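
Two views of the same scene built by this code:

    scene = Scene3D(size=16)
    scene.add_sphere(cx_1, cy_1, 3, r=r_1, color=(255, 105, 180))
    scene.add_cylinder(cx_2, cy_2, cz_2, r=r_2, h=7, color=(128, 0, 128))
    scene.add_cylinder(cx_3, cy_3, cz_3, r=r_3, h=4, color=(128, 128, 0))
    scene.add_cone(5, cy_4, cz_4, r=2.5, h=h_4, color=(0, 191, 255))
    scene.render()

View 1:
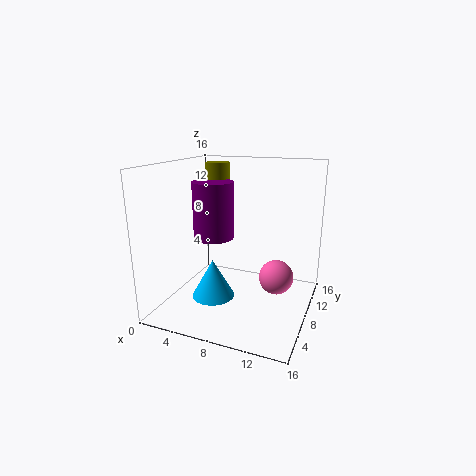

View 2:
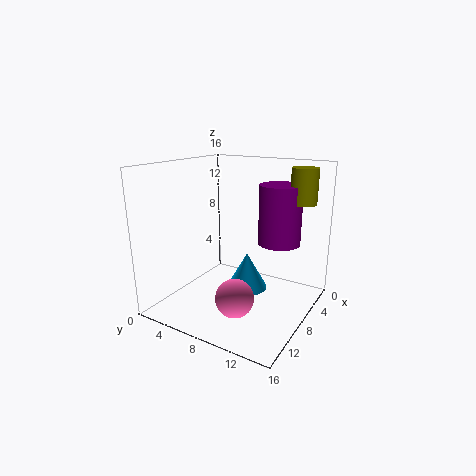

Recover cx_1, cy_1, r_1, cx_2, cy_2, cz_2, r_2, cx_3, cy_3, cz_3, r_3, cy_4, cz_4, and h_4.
cx_1 = 12, cy_1 = 10, r_1 = 2, cx_2 = 3.5, cy_2 = 11, cz_2 = 6.5, r_2 = 2.5, cx_3 = 3, cy_3 = 13.5, cz_3 = 11.5, r_3 = 1.5, cy_4 = 7.5, cz_4 = 0.5, h_4 = 4.5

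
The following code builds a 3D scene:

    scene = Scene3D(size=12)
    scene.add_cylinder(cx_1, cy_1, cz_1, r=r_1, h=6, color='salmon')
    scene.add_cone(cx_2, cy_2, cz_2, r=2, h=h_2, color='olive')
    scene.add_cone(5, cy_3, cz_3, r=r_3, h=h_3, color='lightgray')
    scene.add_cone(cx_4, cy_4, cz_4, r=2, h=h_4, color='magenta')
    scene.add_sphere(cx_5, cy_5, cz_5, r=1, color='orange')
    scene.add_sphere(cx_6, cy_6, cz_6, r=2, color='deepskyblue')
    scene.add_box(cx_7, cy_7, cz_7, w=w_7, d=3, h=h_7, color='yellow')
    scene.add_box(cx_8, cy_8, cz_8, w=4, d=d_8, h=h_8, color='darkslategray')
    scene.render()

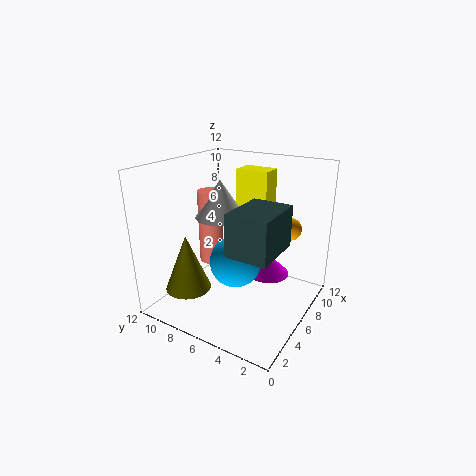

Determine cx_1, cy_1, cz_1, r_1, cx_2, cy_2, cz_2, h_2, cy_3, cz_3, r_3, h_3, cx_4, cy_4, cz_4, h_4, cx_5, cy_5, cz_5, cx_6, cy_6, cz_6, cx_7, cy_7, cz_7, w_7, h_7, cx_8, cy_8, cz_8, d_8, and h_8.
cx_1 = 5
cy_1 = 8
cz_1 = 4
r_1 = 1
cx_2 = 4
cy_2 = 10
cz_2 = 1
h_2 = 5
cy_3 = 7
cz_3 = 8
r_3 = 2
h_3 = 3
cx_4 = 10
cy_4 = 5
cz_4 = 1
h_4 = 2
cx_5 = 10
cy_5 = 3
cz_5 = 6
cx_6 = 4
cy_6 = 5
cz_6 = 5
cx_7 = 9
cy_7 = 5
cz_7 = 6
w_7 = 2
h_7 = 5
cx_8 = 1
cy_8 = 1
cz_8 = 7
d_8 = 3
h_8 = 3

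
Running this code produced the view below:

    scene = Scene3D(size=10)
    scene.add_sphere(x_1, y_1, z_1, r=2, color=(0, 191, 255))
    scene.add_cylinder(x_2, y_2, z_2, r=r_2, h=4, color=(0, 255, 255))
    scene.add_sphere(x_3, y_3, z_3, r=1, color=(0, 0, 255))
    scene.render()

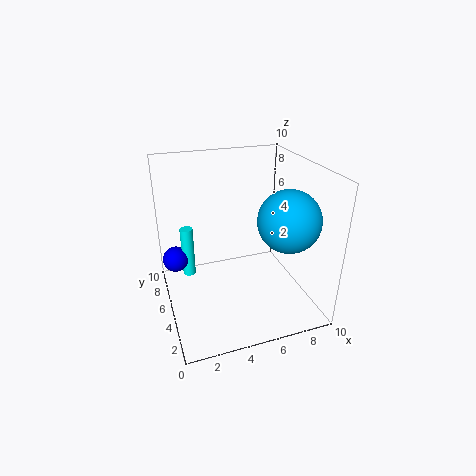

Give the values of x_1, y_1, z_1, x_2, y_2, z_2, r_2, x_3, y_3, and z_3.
x_1 = 7.5, y_1 = 2.5, z_1 = 7, x_2 = 2, y_2 = 8.5, z_2 = 0.5, r_2 = 0.5, x_3 = 1, y_3 = 8.5, z_3 = 2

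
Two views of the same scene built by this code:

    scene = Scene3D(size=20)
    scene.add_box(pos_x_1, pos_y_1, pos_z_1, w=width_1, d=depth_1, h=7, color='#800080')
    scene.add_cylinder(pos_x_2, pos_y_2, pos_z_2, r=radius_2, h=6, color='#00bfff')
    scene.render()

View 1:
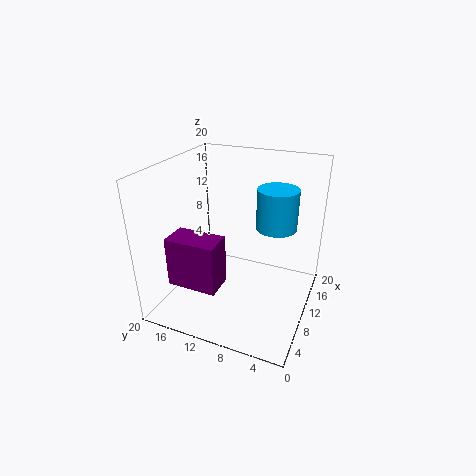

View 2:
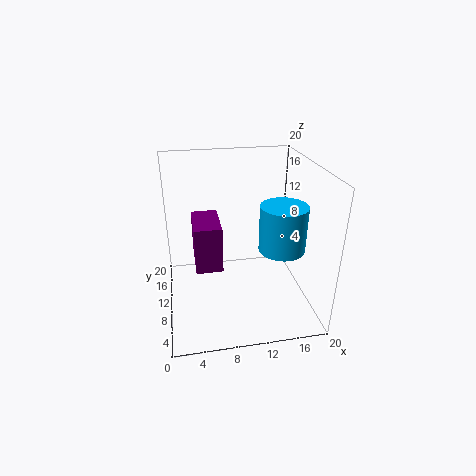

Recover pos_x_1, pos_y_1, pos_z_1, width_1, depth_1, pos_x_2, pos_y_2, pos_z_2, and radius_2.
pos_x_1 = 4, pos_y_1 = 11, pos_z_1 = 4, width_1 = 4, depth_1 = 7, pos_x_2 = 15, pos_y_2 = 6, pos_z_2 = 10, radius_2 = 3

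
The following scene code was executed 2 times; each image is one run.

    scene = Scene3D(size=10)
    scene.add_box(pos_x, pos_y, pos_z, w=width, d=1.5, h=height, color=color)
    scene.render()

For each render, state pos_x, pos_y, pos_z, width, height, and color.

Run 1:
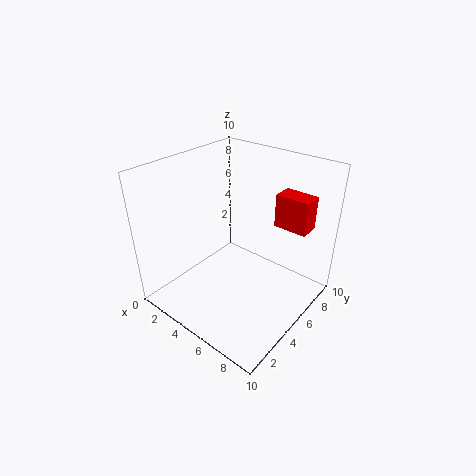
pos_x = 6, pos_y = 8, pos_z = 5, width = 2.5, height = 2.5, color = 'red'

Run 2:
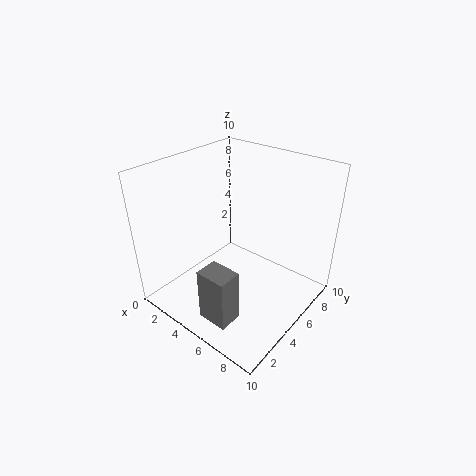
pos_x = 5.5, pos_y = 0.5, pos_z = 1.5, width = 2, height = 3.5, color = 'gray'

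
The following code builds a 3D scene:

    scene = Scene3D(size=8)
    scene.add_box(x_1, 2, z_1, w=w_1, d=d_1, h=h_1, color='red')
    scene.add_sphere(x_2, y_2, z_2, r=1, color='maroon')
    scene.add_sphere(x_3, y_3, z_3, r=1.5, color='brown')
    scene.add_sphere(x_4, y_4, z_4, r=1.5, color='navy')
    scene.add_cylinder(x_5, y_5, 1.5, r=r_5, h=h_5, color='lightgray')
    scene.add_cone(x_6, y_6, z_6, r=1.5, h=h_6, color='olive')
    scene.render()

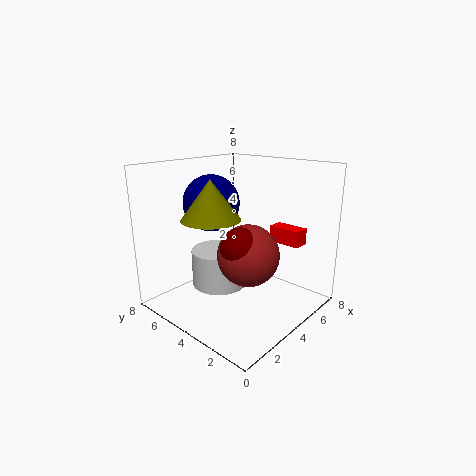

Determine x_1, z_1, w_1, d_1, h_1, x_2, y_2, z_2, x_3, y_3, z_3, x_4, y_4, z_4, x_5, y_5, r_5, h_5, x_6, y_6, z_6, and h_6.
x_1 = 7; z_1 = 3; w_1 = 1; d_1 = 2; h_1 = 1; x_2 = 2; y_2 = 2; z_2 = 4.5; x_3 = 2.5; y_3 = 2; z_3 = 4; x_4 = 3; y_4 = 5; z_4 = 6; x_5 = 3; y_5 = 4.5; r_5 = 1.5; h_5 = 2; x_6 = 2; y_6 = 4; z_6 = 5.5; h_6 = 2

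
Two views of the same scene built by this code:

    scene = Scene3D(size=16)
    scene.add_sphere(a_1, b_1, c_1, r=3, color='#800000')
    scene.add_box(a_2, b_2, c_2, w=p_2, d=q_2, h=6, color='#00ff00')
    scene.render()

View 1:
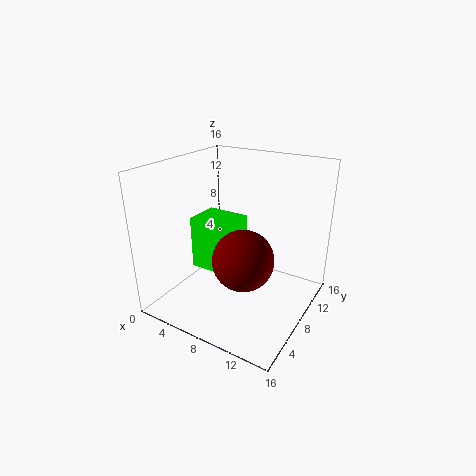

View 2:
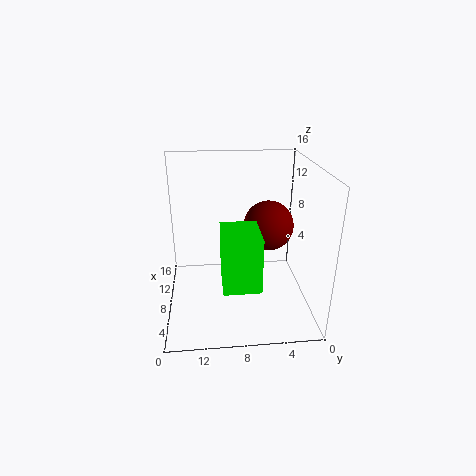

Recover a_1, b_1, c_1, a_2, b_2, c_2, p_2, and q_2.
a_1 = 11, b_1 = 4, c_1 = 8, a_2 = 3, b_2 = 6, c_2 = 4, p_2 = 5, q_2 = 4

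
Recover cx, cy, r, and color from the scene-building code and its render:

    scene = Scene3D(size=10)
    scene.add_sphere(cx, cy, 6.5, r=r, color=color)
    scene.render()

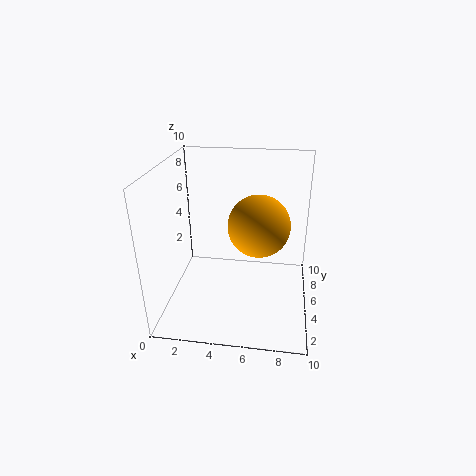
cx = 6.5; cy = 4; r = 2; color = 'orange'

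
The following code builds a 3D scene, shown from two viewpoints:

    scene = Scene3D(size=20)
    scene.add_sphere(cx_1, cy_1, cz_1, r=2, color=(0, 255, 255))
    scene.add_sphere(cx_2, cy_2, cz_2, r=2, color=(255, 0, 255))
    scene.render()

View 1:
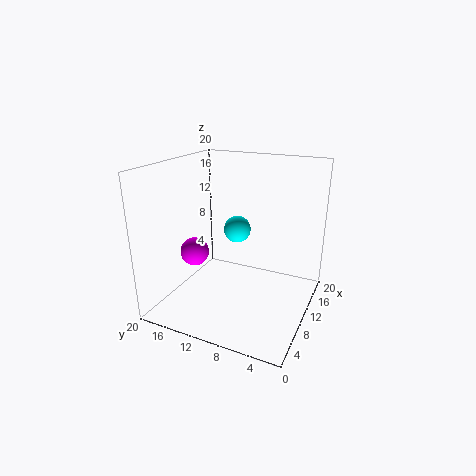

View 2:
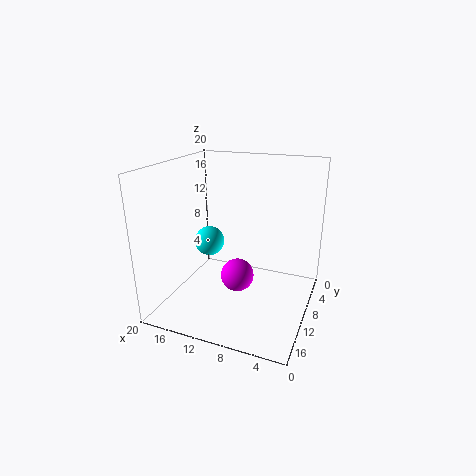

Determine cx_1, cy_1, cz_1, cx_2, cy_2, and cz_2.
cx_1 = 13.5
cy_1 = 11.75
cz_1 = 9.75
cx_2 = 7.75
cy_2 = 15.75
cz_2 = 7.75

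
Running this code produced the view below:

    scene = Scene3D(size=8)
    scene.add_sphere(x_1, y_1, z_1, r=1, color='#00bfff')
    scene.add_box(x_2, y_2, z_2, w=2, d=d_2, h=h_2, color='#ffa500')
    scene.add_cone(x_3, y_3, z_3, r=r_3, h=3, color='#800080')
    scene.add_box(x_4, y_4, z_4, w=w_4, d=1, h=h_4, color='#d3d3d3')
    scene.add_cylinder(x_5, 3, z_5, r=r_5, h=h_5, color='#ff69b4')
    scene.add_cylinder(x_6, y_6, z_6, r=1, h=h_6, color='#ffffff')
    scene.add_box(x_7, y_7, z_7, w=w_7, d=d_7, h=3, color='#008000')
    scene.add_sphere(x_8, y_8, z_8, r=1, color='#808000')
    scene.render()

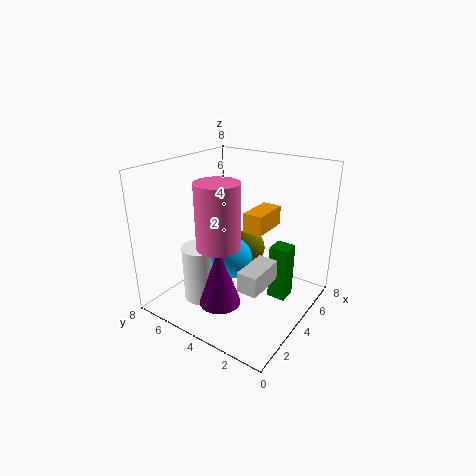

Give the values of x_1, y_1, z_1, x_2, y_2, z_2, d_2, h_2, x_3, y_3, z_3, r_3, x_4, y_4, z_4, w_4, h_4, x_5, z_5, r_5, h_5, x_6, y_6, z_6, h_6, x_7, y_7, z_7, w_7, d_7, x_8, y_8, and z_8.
x_1 = 2, y_1 = 3, z_1 = 4, x_2 = 3, y_2 = 2, z_2 = 5, d_2 = 1, h_2 = 1, x_3 = 1, y_3 = 3, z_3 = 2, r_3 = 1, x_4 = 1, y_4 = 1, z_4 = 3, w_4 = 2, h_4 = 1, x_5 = 1, z_5 = 5, r_5 = 1, h_5 = 3, x_6 = 2, y_6 = 5, z_6 = 1, h_6 = 3, x_7 = 4, y_7 = 1, z_7 = 1, w_7 = 1, d_7 = 1, x_8 = 5, y_8 = 4, z_8 = 3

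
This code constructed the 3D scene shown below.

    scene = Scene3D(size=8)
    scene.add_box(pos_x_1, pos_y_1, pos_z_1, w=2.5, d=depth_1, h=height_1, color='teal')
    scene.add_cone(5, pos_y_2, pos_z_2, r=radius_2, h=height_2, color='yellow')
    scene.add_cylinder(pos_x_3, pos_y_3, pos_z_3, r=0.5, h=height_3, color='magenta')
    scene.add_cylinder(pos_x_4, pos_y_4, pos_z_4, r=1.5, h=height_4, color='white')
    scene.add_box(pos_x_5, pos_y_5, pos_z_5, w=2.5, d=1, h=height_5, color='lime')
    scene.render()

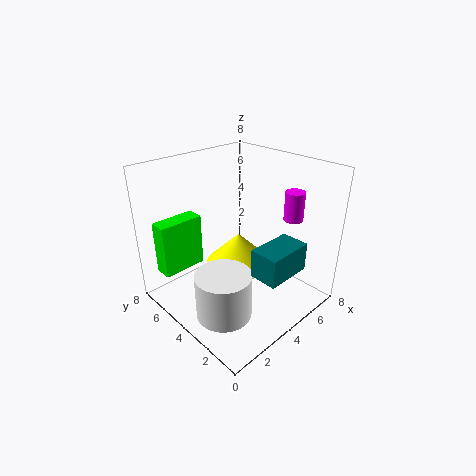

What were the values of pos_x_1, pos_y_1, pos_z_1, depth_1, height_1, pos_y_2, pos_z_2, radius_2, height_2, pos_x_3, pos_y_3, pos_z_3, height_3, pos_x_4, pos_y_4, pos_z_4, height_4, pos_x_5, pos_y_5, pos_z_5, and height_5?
pos_x_1 = 3, pos_y_1 = 0.5, pos_z_1 = 3, depth_1 = 1.5, height_1 = 1.5, pos_y_2 = 5, pos_z_2 = 1.5, radius_2 = 2, height_2 = 2, pos_x_3 = 5.5, pos_y_3 = 1.5, pos_z_3 = 5.5, height_3 = 1.5, pos_x_4 = 2, pos_y_4 = 3, pos_z_4 = 0.5, height_4 = 2.5, pos_x_5 = 0.5, pos_y_5 = 6, pos_z_5 = 2, height_5 = 3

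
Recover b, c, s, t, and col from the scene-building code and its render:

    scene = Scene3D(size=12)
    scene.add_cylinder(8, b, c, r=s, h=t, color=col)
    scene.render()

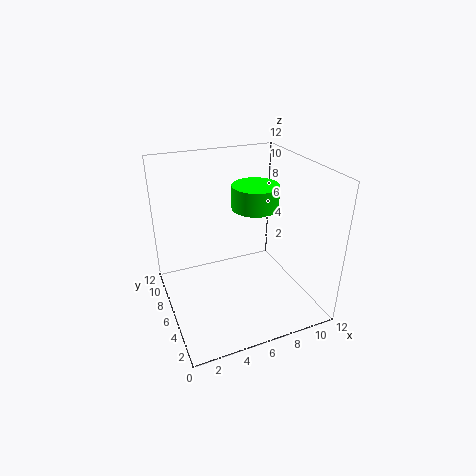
b = 7; c = 8; s = 2; t = 2; col = 'lime'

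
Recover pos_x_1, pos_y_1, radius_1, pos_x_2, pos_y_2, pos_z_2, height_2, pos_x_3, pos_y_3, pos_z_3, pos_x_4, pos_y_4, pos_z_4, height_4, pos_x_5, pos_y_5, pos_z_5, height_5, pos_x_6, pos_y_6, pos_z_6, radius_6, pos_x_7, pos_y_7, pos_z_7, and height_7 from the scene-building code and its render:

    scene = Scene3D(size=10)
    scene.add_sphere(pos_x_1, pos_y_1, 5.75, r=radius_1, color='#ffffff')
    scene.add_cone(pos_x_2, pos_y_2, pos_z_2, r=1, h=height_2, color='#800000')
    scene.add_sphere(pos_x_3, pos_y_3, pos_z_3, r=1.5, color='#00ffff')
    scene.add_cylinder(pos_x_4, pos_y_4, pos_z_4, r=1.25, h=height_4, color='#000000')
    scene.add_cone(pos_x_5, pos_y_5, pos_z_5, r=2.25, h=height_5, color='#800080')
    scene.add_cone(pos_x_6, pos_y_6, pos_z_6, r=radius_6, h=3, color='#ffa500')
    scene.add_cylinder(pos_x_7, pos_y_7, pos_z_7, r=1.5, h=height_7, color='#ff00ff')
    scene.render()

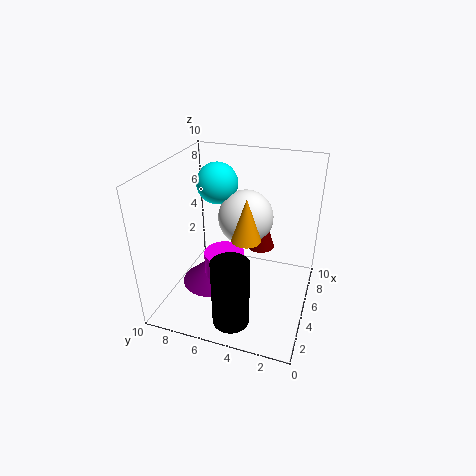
pos_x_1 = 6.75, pos_y_1 = 5, radius_1 = 2, pos_x_2 = 6.5, pos_y_2 = 3.75, pos_z_2 = 3.75, height_2 = 3, pos_x_3 = 7, pos_y_3 = 7.25, pos_z_3 = 8, pos_x_4 = 2, pos_y_4 = 4.5, pos_z_4 = 0.25, height_4 = 4.75, pos_x_5 = 5.75, pos_y_5 = 7.5, pos_z_5 = 0.25, height_5 = 2, pos_x_6 = 4.5, pos_y_6 = 4.25, pos_z_6 = 5.25, radius_6 = 1, pos_x_7 = 5.5, pos_y_7 = 6.25, pos_z_7 = 1.5, height_7 = 1.75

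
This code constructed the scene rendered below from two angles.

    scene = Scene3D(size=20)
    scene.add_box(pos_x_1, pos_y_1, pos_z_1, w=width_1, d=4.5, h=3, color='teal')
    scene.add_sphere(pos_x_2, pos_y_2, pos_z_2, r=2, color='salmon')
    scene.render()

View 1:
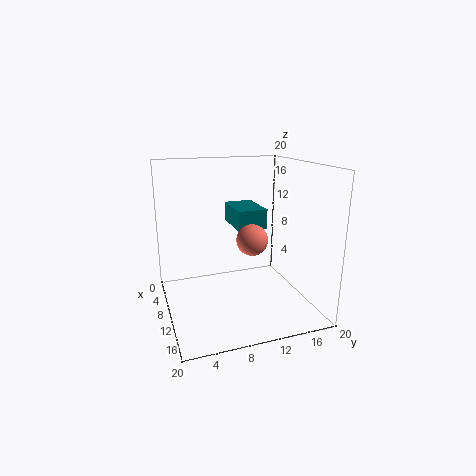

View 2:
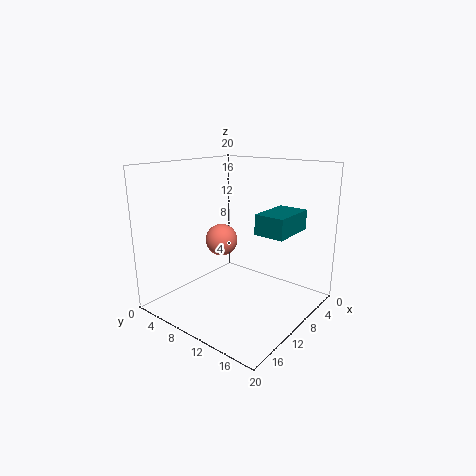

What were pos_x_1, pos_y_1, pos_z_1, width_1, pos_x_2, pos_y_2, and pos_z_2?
pos_x_1 = 0.5; pos_y_1 = 11; pos_z_1 = 10; width_1 = 7; pos_x_2 = 14; pos_y_2 = 10.5; pos_z_2 = 11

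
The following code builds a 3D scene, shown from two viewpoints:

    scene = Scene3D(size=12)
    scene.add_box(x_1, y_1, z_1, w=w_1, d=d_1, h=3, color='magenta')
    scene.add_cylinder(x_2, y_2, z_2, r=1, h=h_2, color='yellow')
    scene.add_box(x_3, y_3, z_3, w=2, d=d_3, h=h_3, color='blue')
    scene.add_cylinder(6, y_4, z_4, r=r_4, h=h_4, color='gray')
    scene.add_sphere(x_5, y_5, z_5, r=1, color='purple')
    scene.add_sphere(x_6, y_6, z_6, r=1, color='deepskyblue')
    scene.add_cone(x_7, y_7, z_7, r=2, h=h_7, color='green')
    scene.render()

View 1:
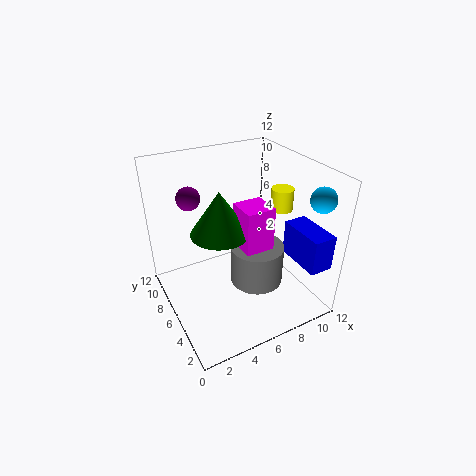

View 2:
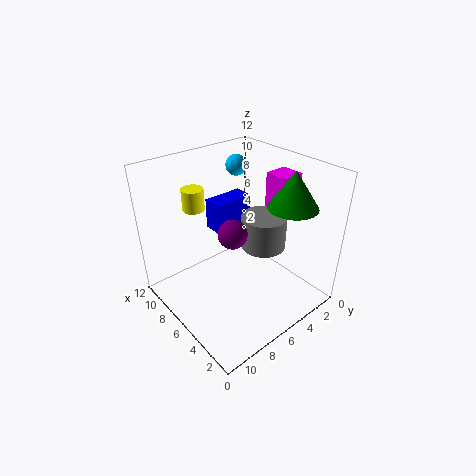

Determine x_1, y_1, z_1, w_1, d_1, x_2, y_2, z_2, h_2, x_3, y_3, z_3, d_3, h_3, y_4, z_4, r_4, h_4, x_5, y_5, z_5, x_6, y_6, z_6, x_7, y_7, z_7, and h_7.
x_1 = 4, y_1 = 1, z_1 = 8, w_1 = 2, d_1 = 2, x_2 = 11, y_2 = 7, z_2 = 7, h_2 = 2, x_3 = 10, y_3 = 1, z_3 = 4, d_3 = 4, h_3 = 3, y_4 = 3, z_4 = 4, r_4 = 2, h_4 = 3, x_5 = 3, y_5 = 9, z_5 = 9, x_6 = 11, y_6 = 2, z_6 = 10, x_7 = 3, y_7 = 3, z_7 = 9, h_7 = 3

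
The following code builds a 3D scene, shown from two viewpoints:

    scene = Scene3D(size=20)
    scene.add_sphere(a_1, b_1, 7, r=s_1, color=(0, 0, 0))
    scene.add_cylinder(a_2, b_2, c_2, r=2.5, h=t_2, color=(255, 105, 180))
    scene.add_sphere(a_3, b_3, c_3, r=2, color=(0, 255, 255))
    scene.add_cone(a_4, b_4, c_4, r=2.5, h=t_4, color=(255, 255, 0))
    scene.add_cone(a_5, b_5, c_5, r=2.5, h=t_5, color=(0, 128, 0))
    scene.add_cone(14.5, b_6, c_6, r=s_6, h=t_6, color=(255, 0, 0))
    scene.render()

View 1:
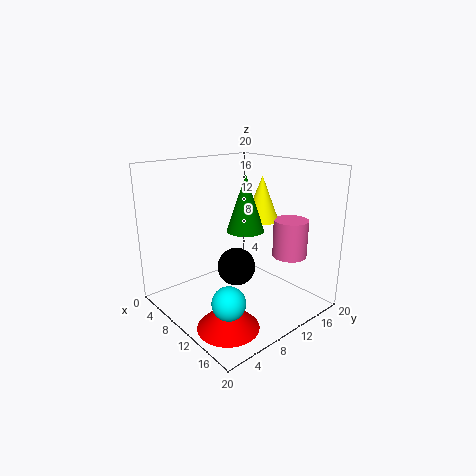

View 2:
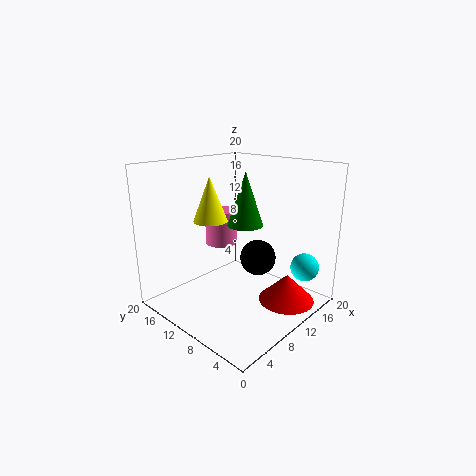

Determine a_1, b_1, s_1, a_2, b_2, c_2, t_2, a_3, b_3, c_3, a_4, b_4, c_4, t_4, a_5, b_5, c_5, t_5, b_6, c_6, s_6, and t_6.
a_1 = 12
b_1 = 8
s_1 = 2.5
a_2 = 13.5
b_2 = 17
c_2 = 6.5
t_2 = 5.5
a_3 = 16.5
b_3 = 3
c_3 = 5.5
a_4 = 9.5
b_4 = 15
c_4 = 11.5
t_4 = 6.5
a_5 = 11.5
b_5 = 10
c_5 = 11.5
t_5 = 7.5
b_6 = 4.5
c_6 = 0.5
s_6 = 4
t_6 = 4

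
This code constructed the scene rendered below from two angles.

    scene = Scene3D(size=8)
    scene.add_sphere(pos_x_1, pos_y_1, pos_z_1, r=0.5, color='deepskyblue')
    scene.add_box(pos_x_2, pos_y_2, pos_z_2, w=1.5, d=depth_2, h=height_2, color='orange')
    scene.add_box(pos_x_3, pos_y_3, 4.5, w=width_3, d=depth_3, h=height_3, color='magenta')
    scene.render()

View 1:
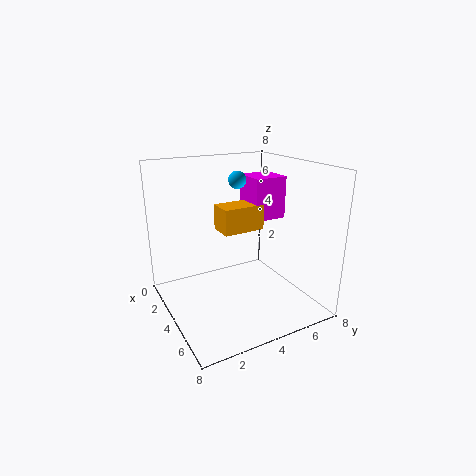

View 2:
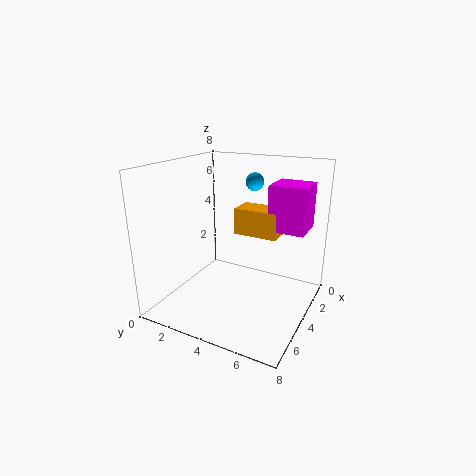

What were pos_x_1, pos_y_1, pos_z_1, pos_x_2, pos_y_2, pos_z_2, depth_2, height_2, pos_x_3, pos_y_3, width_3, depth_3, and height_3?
pos_x_1 = 3, pos_y_1 = 4.5, pos_z_1 = 7, pos_x_2 = 2, pos_y_2 = 3.5, pos_z_2 = 4, depth_2 = 2.5, height_2 = 1.5, pos_x_3 = 1.5, pos_y_3 = 5.5, width_3 = 2, depth_3 = 2, height_3 = 2.5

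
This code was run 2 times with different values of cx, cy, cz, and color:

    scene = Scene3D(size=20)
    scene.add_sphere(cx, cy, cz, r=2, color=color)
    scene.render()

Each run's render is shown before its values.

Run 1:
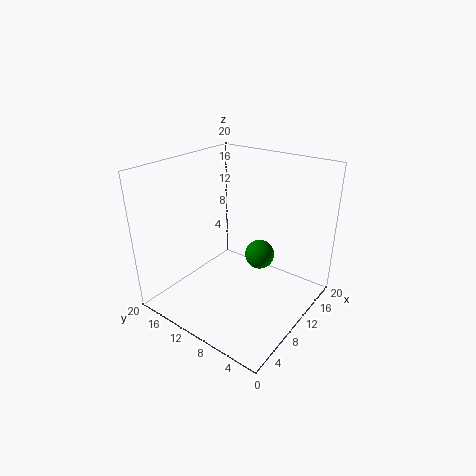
cx = 11
cy = 7
cz = 8
color = 'green'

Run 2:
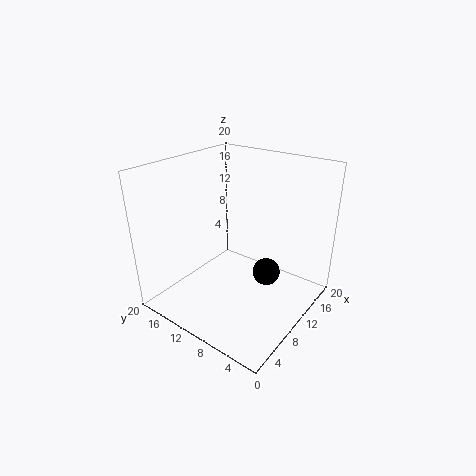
cx = 13
cy = 7
cz = 4
color = 'black'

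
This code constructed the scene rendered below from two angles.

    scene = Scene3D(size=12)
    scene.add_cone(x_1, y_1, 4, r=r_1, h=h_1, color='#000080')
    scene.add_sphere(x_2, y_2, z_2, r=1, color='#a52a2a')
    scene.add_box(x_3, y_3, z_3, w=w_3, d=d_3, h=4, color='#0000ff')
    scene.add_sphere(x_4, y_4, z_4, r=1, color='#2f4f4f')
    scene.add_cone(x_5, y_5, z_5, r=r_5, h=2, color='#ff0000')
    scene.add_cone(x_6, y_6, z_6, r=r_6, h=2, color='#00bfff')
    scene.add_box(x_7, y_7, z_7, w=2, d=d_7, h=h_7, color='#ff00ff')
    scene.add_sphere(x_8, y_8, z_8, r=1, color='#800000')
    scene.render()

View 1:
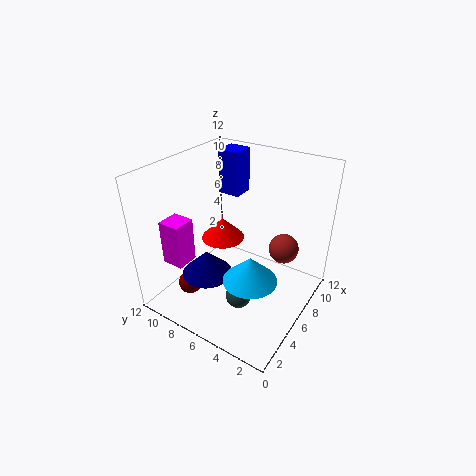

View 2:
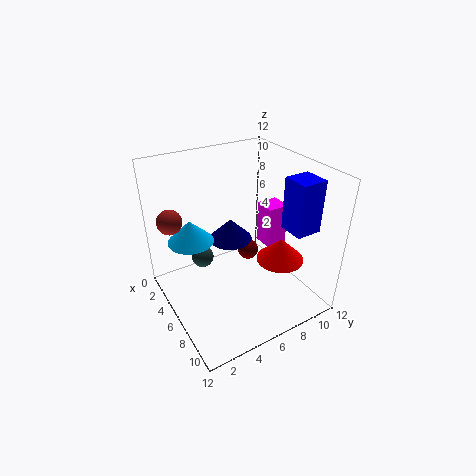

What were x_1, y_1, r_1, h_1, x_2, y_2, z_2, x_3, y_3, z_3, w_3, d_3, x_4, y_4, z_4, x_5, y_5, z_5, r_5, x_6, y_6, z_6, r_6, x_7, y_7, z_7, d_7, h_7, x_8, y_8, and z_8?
x_1 = 3, y_1 = 7, r_1 = 2, h_1 = 2, x_2 = 4, y_2 = 1, z_2 = 8, x_3 = 9, y_3 = 8, z_3 = 8, w_3 = 2, d_3 = 2, x_4 = 3, y_4 = 4, z_4 = 3, x_5 = 8, y_5 = 9, z_5 = 4, r_5 = 2, x_6 = 3, y_6 = 3, z_6 = 5, r_6 = 2, x_7 = 3, y_7 = 10, z_7 = 3, d_7 = 2, h_7 = 4, x_8 = 3, y_8 = 9, z_8 = 2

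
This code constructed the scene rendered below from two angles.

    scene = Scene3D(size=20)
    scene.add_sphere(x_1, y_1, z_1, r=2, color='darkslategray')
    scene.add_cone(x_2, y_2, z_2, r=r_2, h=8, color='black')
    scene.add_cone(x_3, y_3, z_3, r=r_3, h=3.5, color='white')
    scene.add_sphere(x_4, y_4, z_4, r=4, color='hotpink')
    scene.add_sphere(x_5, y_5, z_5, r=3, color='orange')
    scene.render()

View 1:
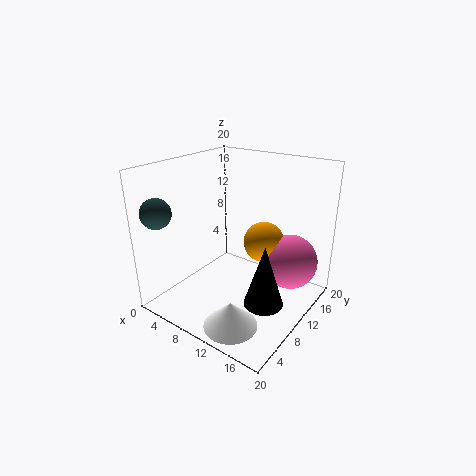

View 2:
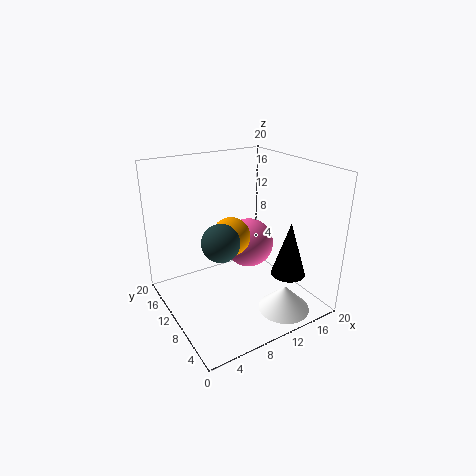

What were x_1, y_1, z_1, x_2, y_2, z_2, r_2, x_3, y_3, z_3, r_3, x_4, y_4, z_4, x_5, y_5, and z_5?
x_1 = 3, y_1 = 2, z_1 = 14.5, x_2 = 16.5, y_2 = 6.5, z_2 = 4, r_2 = 2.5, x_3 = 13.5, y_3 = 3.5, z_3 = 1, r_3 = 3.5, x_4 = 15.5, y_4 = 15.5, z_4 = 5.5, x_5 = 11.5, y_5 = 14.5, z_5 = 8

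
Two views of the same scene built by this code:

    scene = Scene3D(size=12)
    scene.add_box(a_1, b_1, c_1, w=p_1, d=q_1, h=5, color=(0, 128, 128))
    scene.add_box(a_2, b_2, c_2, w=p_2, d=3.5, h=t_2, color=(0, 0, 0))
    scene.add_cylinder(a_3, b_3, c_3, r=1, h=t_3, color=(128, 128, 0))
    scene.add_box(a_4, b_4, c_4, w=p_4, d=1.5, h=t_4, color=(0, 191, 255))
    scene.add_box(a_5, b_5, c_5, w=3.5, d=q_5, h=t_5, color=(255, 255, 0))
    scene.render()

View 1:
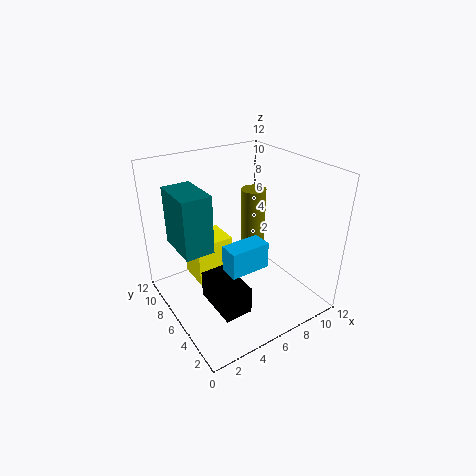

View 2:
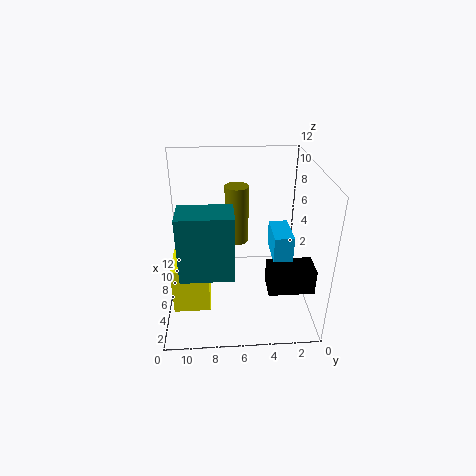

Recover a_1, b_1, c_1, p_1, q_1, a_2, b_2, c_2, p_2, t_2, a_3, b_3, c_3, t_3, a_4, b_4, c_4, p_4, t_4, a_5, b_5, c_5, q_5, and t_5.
a_1 = 1.5; b_1 = 6.5; c_1 = 5; p_1 = 2.5; q_1 = 4; a_2 = 1.5; b_2 = 0.5; c_2 = 3.5; p_2 = 2; t_2 = 2; a_3 = 7.5; b_3 = 6; c_3 = 5; t_3 = 5; a_4 = 3; b_4 = 2; c_4 = 5.5; p_4 = 3; t_4 = 2; a_5 = 3.5; b_5 = 8.5; c_5 = 0.5; q_5 = 3; t_5 = 4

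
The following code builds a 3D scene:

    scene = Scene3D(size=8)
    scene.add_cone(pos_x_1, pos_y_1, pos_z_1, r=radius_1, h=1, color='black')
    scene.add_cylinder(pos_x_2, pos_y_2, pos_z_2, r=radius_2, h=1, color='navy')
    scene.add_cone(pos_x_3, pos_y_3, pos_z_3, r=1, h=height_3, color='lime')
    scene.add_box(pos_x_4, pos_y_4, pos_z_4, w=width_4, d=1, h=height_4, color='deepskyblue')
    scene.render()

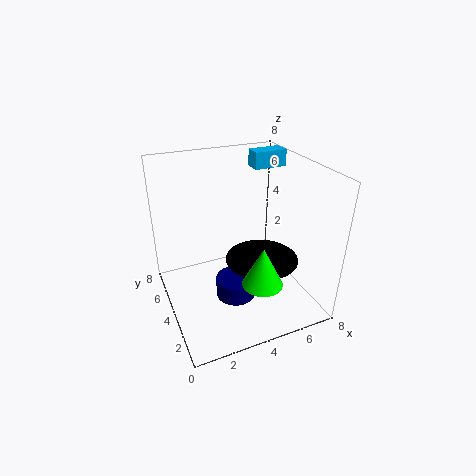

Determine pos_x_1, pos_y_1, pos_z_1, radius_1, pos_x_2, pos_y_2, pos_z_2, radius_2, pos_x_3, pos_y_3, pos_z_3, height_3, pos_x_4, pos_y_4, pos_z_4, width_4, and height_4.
pos_x_1 = 5
pos_y_1 = 3
pos_z_1 = 3
radius_1 = 2
pos_x_2 = 3
pos_y_2 = 2
pos_z_2 = 2
radius_2 = 1
pos_x_3 = 4
pos_y_3 = 1
pos_z_3 = 3
height_3 = 2
pos_x_4 = 6
pos_y_4 = 6
pos_z_4 = 7
width_4 = 2
height_4 = 1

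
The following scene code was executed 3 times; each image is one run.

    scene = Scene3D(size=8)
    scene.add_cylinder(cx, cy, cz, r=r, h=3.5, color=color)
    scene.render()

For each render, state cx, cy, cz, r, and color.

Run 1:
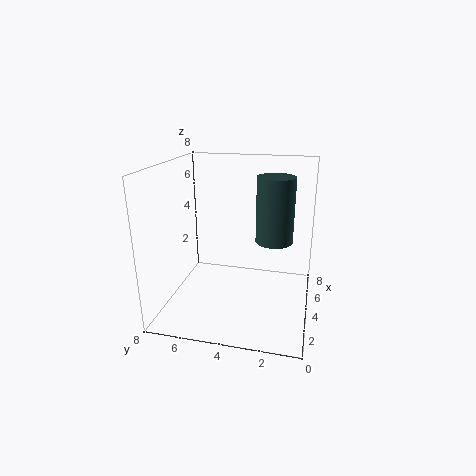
cx = 4; cy = 2; cz = 4; r = 1; color = 'darkslategray'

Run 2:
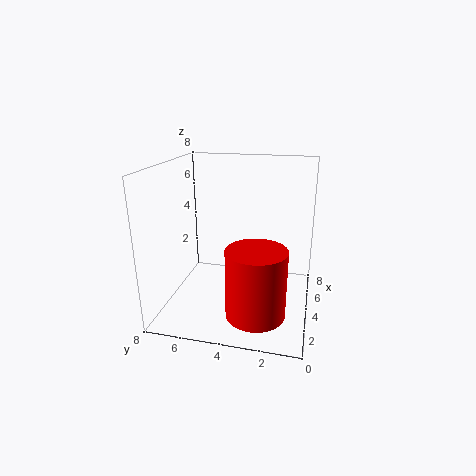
cx = 1.5; cy = 2.5; cz = 1; r = 1.5; color = 'red'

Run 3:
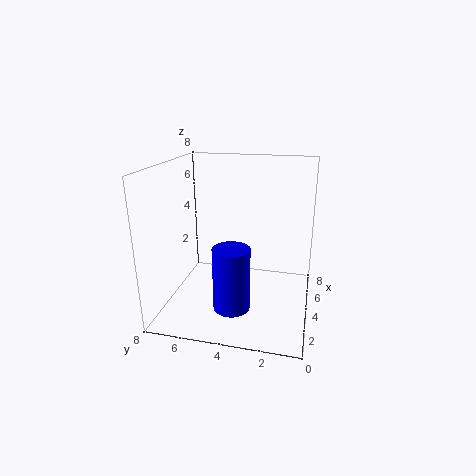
cx = 2.5; cy = 4; cz = 0.5; r = 1; color = 'blue'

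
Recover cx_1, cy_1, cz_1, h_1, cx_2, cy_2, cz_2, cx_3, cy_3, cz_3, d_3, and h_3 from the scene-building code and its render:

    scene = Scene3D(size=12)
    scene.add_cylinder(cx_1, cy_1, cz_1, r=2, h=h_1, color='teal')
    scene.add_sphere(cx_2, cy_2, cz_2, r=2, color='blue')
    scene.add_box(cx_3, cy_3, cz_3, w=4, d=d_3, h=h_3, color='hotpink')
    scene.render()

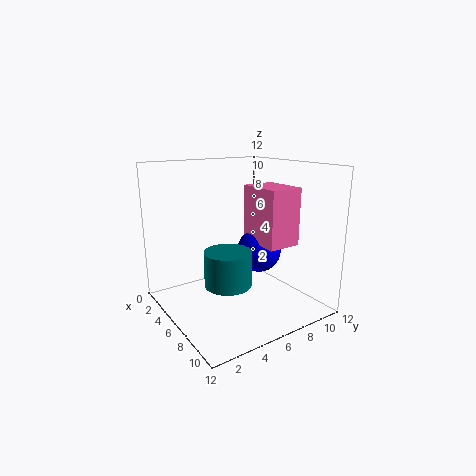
cx_1 = 6; cy_1 = 5; cz_1 = 2; h_1 = 3; cx_2 = 5; cy_2 = 9; cz_2 = 4; cx_3 = 4; cy_3 = 8; cz_3 = 5; d_3 = 3; h_3 = 5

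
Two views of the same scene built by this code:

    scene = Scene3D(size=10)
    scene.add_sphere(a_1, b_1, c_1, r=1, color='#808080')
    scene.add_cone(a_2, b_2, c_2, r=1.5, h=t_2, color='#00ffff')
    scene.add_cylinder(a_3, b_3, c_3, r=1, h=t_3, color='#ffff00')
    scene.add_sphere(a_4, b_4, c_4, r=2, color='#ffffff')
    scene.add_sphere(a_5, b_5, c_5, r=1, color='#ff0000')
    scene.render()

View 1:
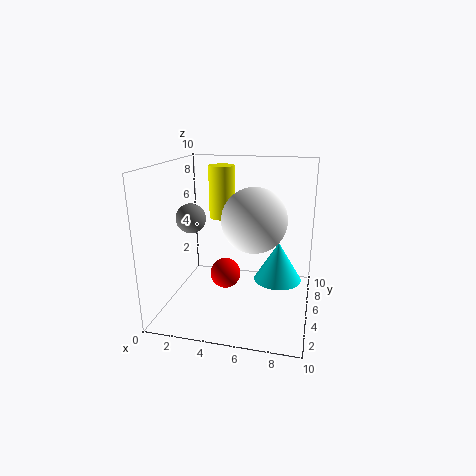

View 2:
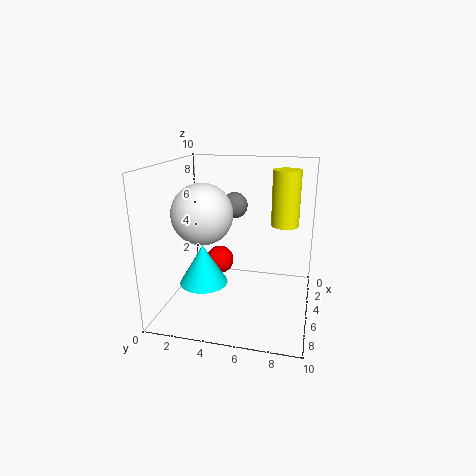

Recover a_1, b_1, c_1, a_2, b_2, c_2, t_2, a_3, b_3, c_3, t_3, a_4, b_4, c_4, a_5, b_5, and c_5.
a_1 = 2, b_1 = 4, c_1 = 6.5, a_2 = 8, b_2 = 3.5, c_2 = 3, t_2 = 2.5, a_3 = 3, b_3 = 8, c_3 = 5.5, t_3 = 4, a_4 = 6.5, b_4 = 3, c_4 = 7, a_5 = 4.5, b_5 = 3.5, c_5 = 3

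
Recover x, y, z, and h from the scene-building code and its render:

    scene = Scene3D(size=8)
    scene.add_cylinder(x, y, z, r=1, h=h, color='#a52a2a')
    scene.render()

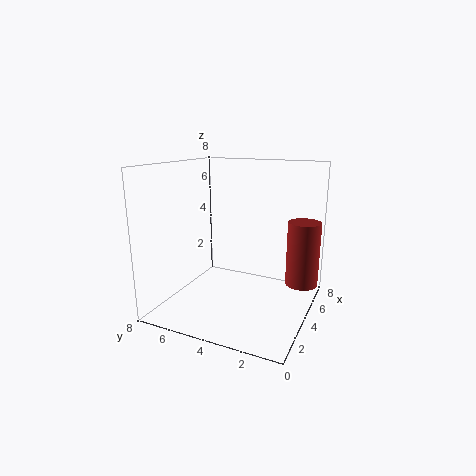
x = 7, y = 1, z = 0.5, h = 4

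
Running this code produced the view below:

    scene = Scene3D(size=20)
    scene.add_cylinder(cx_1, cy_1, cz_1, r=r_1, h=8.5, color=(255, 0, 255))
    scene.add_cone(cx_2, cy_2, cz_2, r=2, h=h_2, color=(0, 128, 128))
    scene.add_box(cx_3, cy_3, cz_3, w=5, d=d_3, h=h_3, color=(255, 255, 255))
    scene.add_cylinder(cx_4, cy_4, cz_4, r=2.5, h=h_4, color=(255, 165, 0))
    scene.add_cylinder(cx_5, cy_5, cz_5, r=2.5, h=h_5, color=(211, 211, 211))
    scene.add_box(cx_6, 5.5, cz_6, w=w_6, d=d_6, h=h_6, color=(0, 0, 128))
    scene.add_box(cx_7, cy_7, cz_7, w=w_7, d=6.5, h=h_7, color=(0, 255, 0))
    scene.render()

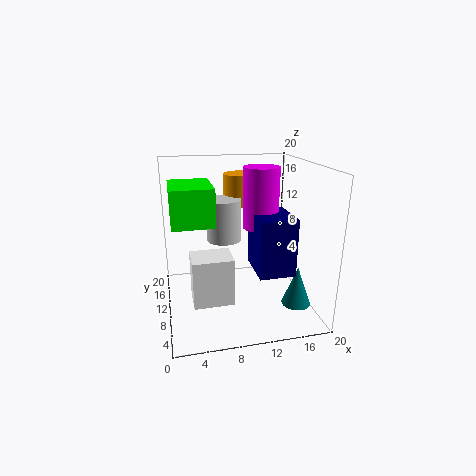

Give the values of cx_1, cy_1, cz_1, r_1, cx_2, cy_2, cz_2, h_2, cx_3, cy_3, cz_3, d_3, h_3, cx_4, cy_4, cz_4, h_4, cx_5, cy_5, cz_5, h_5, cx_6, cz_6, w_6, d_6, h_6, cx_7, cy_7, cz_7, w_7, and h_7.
cx_1 = 13.5
cy_1 = 11
cz_1 = 11
r_1 = 2.5
cx_2 = 17.5
cy_2 = 6
cz_2 = 1
h_2 = 5.5
cx_3 = 3
cy_3 = 3
cz_3 = 4
d_3 = 4
h_3 = 6
cx_4 = 11.5
cy_4 = 15
cz_4 = 13.5
h_4 = 4.5
cx_5 = 8.5
cy_5 = 12.5
cz_5 = 9
h_5 = 6
cx_6 = 12
cz_6 = 5.5
w_6 = 5
d_6 = 6.5
h_6 = 8
cx_7 = 1
cy_7 = 3.5
cz_7 = 14
w_7 = 5
h_7 = 4.5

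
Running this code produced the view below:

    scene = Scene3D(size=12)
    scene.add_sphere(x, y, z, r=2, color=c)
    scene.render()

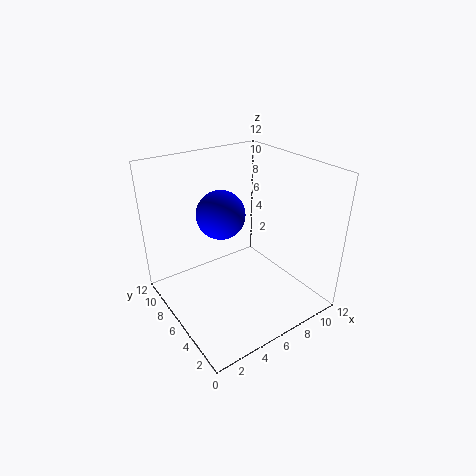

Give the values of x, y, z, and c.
x = 5
y = 7
z = 8
c = 'blue'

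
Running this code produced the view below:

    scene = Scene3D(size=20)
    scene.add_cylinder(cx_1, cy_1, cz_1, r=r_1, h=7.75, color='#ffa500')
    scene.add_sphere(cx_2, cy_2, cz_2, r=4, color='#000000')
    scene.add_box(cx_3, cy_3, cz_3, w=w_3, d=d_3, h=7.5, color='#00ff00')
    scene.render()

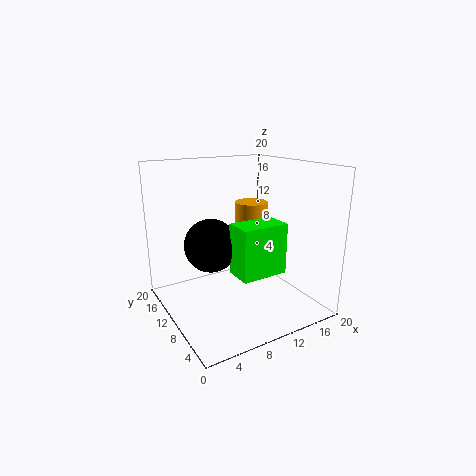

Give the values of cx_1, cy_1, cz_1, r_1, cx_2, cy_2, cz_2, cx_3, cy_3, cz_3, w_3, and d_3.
cx_1 = 14.75, cy_1 = 14, cz_1 = 6, r_1 = 2.5, cx_2 = 8, cy_2 = 14.5, cz_2 = 7.75, cx_3 = 9.5, cy_3 = 7.25, cz_3 = 4.25, w_3 = 7, d_3 = 4.25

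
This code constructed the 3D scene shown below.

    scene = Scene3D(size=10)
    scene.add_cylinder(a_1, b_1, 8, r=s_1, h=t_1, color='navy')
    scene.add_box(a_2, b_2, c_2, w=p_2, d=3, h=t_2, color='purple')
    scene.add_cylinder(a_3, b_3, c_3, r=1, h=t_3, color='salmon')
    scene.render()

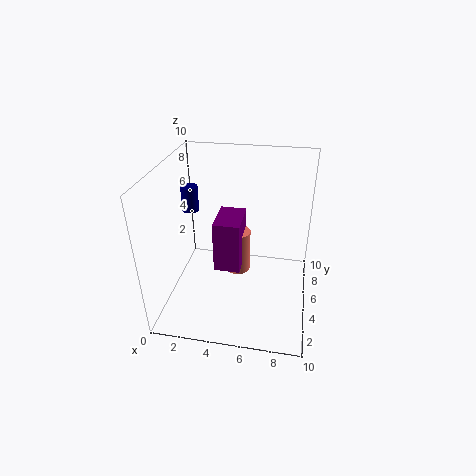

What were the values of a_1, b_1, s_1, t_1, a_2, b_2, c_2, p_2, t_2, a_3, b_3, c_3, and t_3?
a_1 = 2.5; b_1 = 3; s_1 = 0.5; t_1 = 1.5; a_2 = 3; b_2 = 5.5; c_2 = 1.5; p_2 = 2; t_2 = 4; a_3 = 4.5; b_3 = 7.5; c_3 = 0.5; t_3 = 3.5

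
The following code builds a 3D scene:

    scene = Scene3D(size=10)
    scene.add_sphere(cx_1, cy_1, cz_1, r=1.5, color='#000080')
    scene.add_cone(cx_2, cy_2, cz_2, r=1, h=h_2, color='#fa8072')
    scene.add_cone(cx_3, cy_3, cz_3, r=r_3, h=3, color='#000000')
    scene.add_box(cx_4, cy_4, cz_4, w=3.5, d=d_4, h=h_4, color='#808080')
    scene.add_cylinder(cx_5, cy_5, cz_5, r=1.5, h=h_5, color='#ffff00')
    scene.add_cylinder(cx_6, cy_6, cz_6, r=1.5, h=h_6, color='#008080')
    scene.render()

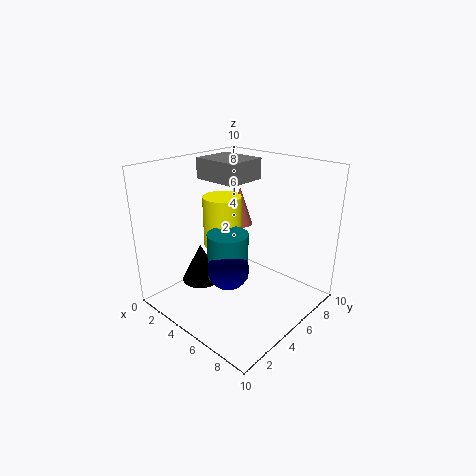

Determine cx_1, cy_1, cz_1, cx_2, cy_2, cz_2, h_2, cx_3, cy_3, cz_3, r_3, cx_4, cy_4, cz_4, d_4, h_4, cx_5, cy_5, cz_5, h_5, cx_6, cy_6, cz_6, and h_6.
cx_1 = 4.5; cy_1 = 4.5; cz_1 = 2.5; cx_2 = 2.5; cy_2 = 8; cz_2 = 4.5; h_2 = 3; cx_3 = 1.5; cy_3 = 4.5; cz_3 = 0.5; r_3 = 1.5; cx_4 = 1; cy_4 = 5; cz_4 = 8.5; d_4 = 3; h_4 = 1.5; cx_5 = 2; cy_5 = 6.5; cz_5 = 3; h_5 = 4; cx_6 = 4; cy_6 = 5; cz_6 = 1.5; h_6 = 3.5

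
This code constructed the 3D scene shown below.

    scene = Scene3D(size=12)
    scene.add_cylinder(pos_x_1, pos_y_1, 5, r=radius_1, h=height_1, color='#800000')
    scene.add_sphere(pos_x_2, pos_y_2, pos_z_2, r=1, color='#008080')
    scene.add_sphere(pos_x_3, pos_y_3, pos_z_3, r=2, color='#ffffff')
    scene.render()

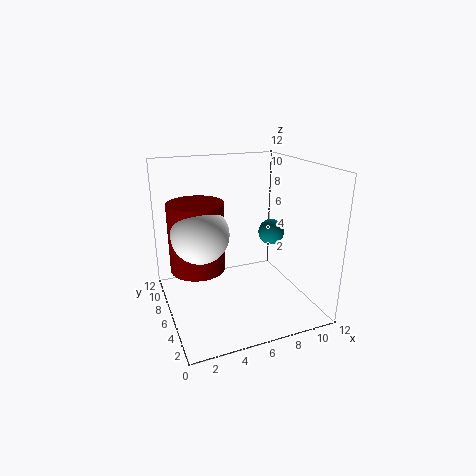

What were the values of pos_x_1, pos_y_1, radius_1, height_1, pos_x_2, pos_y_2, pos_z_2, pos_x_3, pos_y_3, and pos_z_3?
pos_x_1 = 2; pos_y_1 = 4; radius_1 = 2; height_1 = 5; pos_x_2 = 8; pos_y_2 = 4; pos_z_2 = 7; pos_x_3 = 2; pos_y_3 = 3; pos_z_3 = 8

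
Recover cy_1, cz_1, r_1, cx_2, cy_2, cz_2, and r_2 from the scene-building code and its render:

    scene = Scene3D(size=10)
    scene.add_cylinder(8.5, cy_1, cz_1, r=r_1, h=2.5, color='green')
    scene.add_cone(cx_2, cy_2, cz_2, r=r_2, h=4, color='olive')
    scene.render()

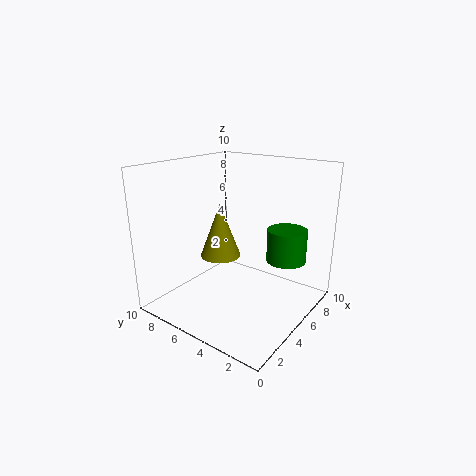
cy_1 = 3
cz_1 = 2.5
r_1 = 1.5
cx_2 = 5.5
cy_2 = 7
cz_2 = 3
r_2 = 1.5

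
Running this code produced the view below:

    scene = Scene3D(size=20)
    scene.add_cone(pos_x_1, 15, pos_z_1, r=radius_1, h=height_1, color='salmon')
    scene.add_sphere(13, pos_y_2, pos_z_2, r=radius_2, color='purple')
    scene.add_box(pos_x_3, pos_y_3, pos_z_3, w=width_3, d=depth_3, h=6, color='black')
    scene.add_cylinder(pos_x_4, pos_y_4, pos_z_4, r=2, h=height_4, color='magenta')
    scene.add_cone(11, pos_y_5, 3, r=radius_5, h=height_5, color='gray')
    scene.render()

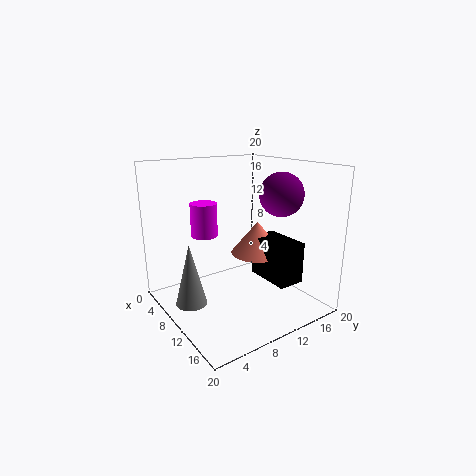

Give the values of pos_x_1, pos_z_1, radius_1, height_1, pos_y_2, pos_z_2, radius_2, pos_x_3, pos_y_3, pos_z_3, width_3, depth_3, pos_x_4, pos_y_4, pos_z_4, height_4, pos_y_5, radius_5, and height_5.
pos_x_1 = 8; pos_z_1 = 6; radius_1 = 4; height_1 = 5; pos_y_2 = 15; pos_z_2 = 16; radius_2 = 3; pos_x_3 = 8; pos_y_3 = 14; pos_z_3 = 3; width_3 = 7; depth_3 = 4; pos_x_4 = 4; pos_y_4 = 8; pos_z_4 = 9; height_4 = 5; pos_y_5 = 2; radius_5 = 2; height_5 = 8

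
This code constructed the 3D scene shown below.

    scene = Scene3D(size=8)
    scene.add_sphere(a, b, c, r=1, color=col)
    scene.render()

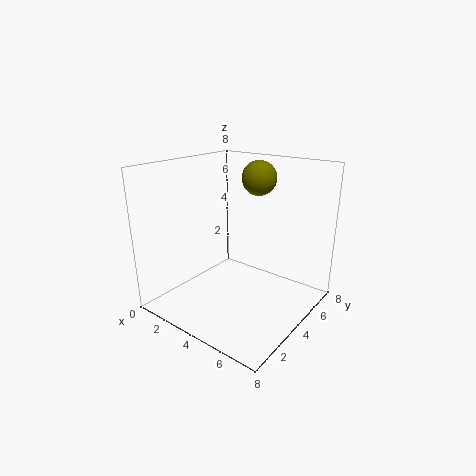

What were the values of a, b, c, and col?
a = 4
b = 6
c = 7
col = 'olive'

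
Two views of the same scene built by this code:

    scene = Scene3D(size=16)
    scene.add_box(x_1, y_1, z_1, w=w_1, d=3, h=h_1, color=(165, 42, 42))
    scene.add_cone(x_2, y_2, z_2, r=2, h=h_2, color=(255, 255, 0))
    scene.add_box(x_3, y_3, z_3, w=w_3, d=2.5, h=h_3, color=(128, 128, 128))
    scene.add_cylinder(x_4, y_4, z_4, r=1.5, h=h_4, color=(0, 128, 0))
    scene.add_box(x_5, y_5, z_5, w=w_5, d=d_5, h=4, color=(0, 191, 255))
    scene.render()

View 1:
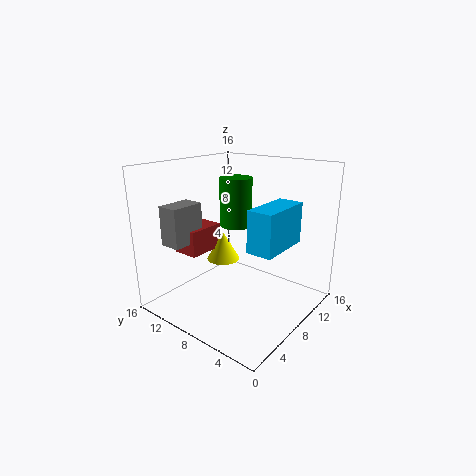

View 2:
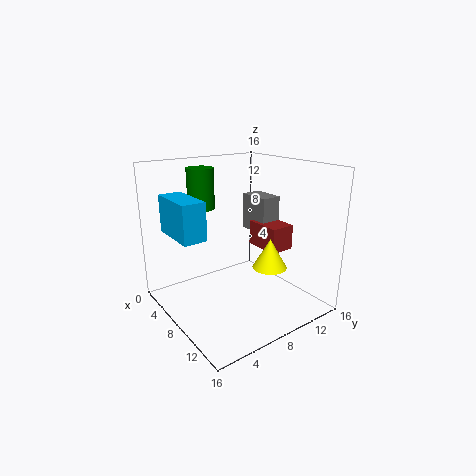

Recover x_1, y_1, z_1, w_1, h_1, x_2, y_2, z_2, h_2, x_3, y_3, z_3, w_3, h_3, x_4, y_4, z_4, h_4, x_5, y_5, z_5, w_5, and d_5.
x_1 = 5; y_1 = 12; z_1 = 5.5; w_1 = 4.5; h_1 = 3; x_2 = 9.5; y_2 = 11.5; z_2 = 4; h_2 = 3.5; x_3 = 3; y_3 = 12.5; z_3 = 7; w_3 = 4; h_3 = 4.5; x_4 = 4.5; y_4 = 5.5; z_4 = 11; h_4 = 4.5; x_5 = 3.5; y_5 = 1; z_5 = 9; w_5 = 5.5; d_5 = 2.5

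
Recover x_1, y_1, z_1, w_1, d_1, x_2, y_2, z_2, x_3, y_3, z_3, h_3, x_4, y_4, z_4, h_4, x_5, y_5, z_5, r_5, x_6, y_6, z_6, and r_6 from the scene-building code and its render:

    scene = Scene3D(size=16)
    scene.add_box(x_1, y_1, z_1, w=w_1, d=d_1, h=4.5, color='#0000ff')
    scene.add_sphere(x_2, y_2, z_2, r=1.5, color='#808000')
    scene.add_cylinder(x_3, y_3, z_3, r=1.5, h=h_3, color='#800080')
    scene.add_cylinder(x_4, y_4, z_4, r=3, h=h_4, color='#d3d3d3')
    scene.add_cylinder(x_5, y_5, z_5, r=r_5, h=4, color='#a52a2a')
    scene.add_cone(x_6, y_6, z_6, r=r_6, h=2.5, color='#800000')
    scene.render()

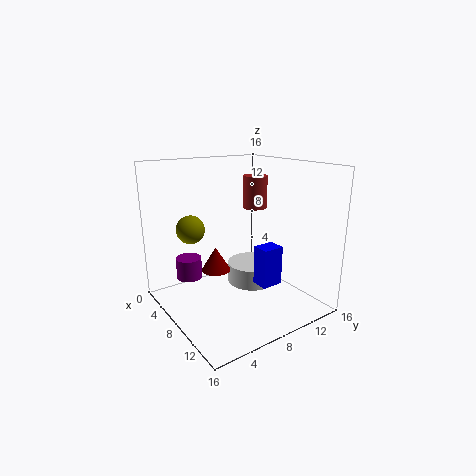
x_1 = 9
y_1 = 9.5
z_1 = 2.5
w_1 = 2
d_1 = 2.5
x_2 = 6.5
y_2 = 3
z_2 = 9.5
x_3 = 3.5
y_3 = 4
z_3 = 2.5
h_3 = 2.5
x_4 = 6
y_4 = 11.5
z_4 = 1
h_4 = 2.5
x_5 = 4.5
y_5 = 13
z_5 = 10
r_5 = 1.5
x_6 = 9
y_6 = 4.5
z_6 = 5.5
r_6 = 1.5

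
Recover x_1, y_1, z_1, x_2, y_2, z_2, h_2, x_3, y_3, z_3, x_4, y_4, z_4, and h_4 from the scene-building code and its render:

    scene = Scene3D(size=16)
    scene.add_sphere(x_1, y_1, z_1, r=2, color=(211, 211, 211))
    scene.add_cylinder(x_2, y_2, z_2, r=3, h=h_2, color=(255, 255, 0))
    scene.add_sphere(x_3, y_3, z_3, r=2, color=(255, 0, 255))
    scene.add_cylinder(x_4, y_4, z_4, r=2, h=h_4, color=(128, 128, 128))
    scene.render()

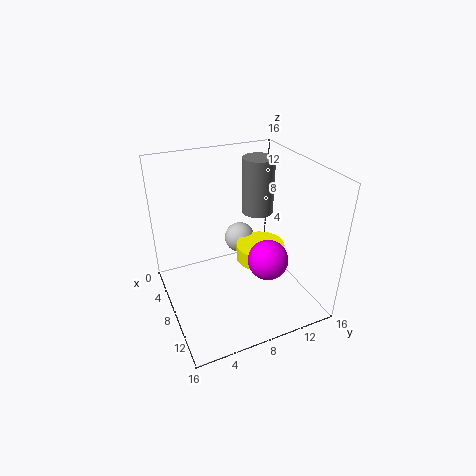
x_1 = 2, y_1 = 11, z_1 = 4, x_2 = 6, y_2 = 12, z_2 = 3, h_2 = 2, x_3 = 13, y_3 = 9, z_3 = 8, x_4 = 3, y_4 = 13, z_4 = 8, h_4 = 7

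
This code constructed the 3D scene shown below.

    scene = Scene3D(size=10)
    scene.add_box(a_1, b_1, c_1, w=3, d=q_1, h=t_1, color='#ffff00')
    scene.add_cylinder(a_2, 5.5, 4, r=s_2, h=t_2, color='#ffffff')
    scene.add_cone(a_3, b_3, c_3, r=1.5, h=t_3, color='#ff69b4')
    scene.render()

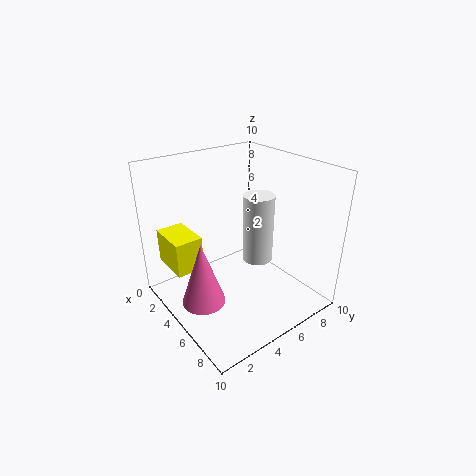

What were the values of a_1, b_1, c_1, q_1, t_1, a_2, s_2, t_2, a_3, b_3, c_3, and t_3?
a_1 = 0.5
b_1 = 1
c_1 = 2.5
q_1 = 2
t_1 = 2.5
a_2 = 6.5
s_2 = 1
t_2 = 4.5
a_3 = 5
b_3 = 2
c_3 = 1
t_3 = 4.5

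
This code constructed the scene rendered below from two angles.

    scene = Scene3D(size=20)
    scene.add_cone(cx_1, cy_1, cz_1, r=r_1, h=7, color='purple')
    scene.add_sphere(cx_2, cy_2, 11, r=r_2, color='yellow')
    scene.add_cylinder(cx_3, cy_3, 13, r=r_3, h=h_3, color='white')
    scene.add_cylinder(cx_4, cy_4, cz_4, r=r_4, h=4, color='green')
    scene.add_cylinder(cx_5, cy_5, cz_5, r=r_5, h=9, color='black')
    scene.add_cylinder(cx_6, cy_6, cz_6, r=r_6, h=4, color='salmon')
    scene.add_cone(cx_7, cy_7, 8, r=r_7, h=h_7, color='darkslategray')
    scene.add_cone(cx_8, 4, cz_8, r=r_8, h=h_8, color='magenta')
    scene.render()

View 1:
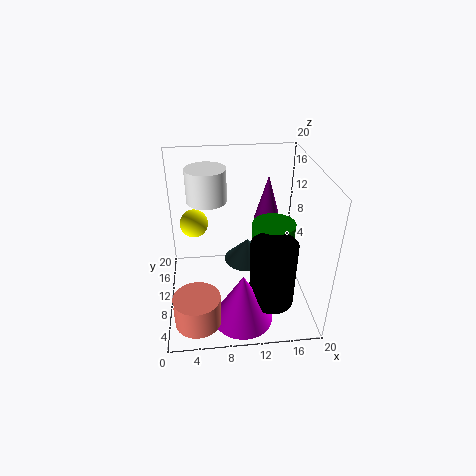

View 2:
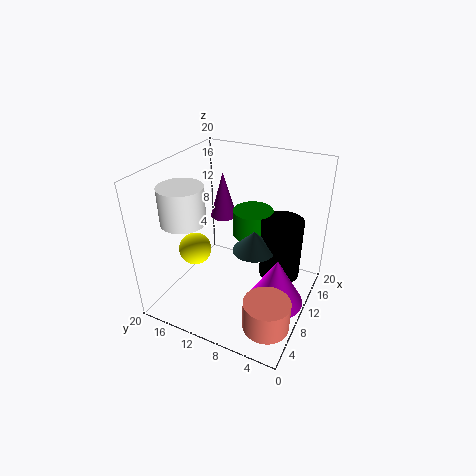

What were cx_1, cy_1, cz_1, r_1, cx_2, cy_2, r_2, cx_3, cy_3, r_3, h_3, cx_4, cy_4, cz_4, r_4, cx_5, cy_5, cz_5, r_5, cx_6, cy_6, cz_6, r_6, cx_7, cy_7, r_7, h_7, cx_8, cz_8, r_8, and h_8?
cx_1 = 15, cy_1 = 15, cz_1 = 10, r_1 = 2, cx_2 = 4, cy_2 = 13, r_2 = 2, cx_3 = 6, cy_3 = 16, r_3 = 3, h_3 = 5, cx_4 = 15, cy_4 = 10, cz_4 = 8, r_4 = 3, cx_5 = 14, cy_5 = 5, cz_5 = 3, r_5 = 3, cx_6 = 4, cy_6 = 3, cz_6 = 2, r_6 = 3, cx_7 = 11, cy_7 = 8, r_7 = 3, h_7 = 3, cx_8 = 10, cz_8 = 1, r_8 = 4, h_8 = 7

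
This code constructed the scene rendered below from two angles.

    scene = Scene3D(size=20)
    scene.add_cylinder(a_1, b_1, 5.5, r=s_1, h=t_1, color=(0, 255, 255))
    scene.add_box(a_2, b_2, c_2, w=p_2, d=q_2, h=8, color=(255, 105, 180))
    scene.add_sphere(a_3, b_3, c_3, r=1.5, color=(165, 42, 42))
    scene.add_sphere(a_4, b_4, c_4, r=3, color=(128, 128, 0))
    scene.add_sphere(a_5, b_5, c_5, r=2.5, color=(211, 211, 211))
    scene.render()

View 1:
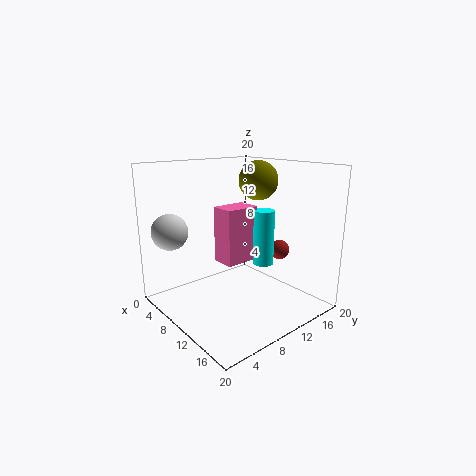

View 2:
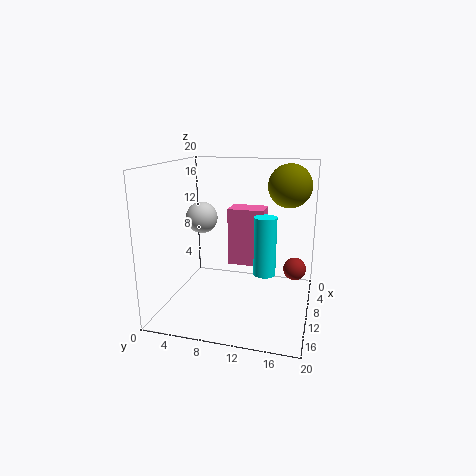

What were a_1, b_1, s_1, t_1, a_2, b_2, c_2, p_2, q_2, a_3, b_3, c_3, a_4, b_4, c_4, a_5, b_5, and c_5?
a_1 = 11, b_1 = 14, s_1 = 1.5, t_1 = 8, a_2 = 6.5, b_2 = 8.5, c_2 = 6, p_2 = 3.5, q_2 = 5, a_3 = 10.5, b_3 = 18, c_3 = 6.5, a_4 = 7, b_4 = 16.5, c_4 = 17, a_5 = 4.5, b_5 = 2.5, c_5 = 11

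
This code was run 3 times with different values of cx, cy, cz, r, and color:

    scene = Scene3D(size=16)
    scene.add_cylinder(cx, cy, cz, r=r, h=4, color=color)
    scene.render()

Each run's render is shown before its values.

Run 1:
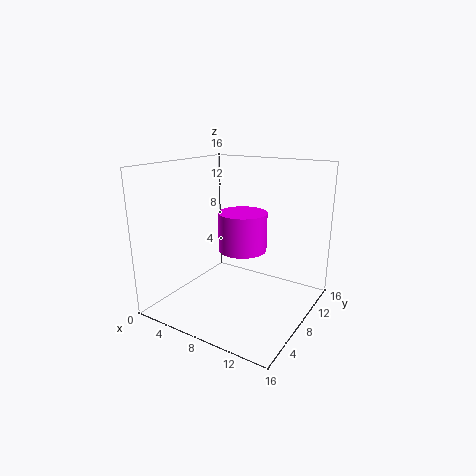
cx = 9.5
cy = 6.5
cz = 7.5
r = 2.5
color = 'magenta'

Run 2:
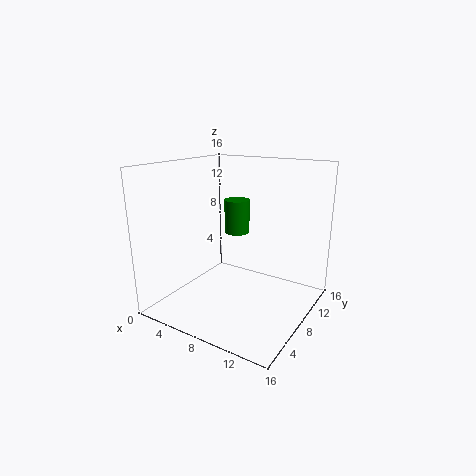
cx = 6
cy = 11
cz = 7.5
r = 1.5
color = 'green'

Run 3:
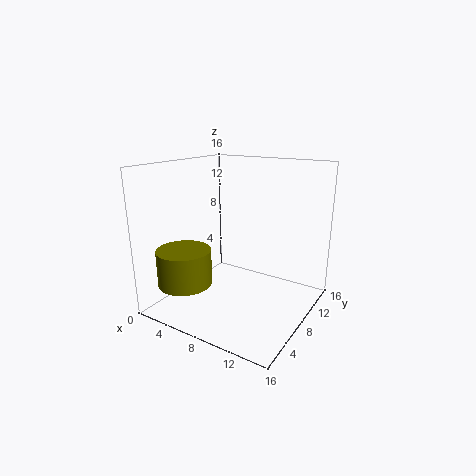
cx = 3.5
cy = 4
cz = 3
r = 3
color = 'olive'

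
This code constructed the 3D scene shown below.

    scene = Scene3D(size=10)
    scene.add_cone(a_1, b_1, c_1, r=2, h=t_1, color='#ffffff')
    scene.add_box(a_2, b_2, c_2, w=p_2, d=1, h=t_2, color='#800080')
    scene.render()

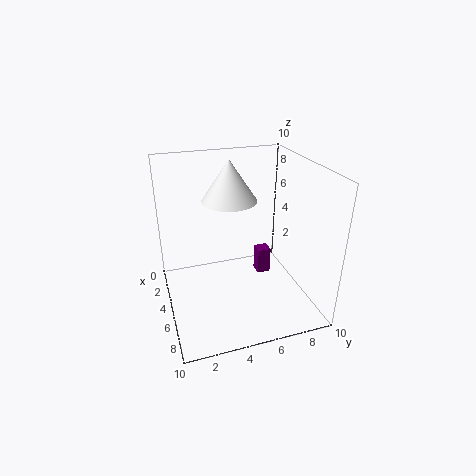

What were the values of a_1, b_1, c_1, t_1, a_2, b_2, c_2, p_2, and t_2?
a_1 = 3, b_1 = 5, c_1 = 7, t_1 = 3, a_2 = 3, b_2 = 7, c_2 = 1, p_2 = 1, t_2 = 2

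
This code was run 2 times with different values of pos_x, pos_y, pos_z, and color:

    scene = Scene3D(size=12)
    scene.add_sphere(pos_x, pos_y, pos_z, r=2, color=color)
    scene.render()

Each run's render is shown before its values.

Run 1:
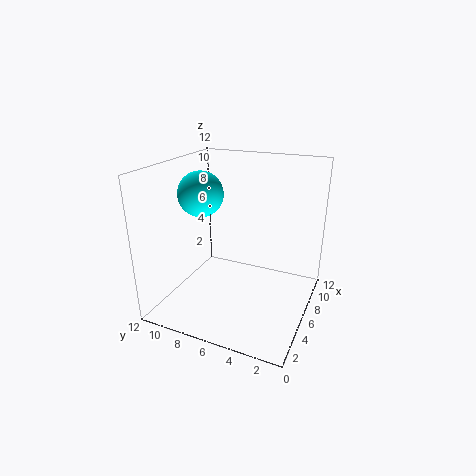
pos_x = 7
pos_y = 10
pos_z = 9
color = 'cyan'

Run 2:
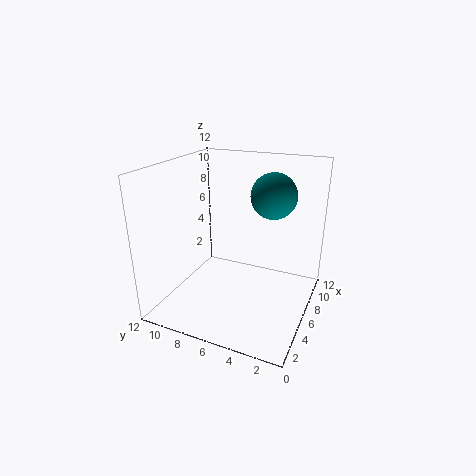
pos_x = 9
pos_y = 4
pos_z = 9
color = 'teal'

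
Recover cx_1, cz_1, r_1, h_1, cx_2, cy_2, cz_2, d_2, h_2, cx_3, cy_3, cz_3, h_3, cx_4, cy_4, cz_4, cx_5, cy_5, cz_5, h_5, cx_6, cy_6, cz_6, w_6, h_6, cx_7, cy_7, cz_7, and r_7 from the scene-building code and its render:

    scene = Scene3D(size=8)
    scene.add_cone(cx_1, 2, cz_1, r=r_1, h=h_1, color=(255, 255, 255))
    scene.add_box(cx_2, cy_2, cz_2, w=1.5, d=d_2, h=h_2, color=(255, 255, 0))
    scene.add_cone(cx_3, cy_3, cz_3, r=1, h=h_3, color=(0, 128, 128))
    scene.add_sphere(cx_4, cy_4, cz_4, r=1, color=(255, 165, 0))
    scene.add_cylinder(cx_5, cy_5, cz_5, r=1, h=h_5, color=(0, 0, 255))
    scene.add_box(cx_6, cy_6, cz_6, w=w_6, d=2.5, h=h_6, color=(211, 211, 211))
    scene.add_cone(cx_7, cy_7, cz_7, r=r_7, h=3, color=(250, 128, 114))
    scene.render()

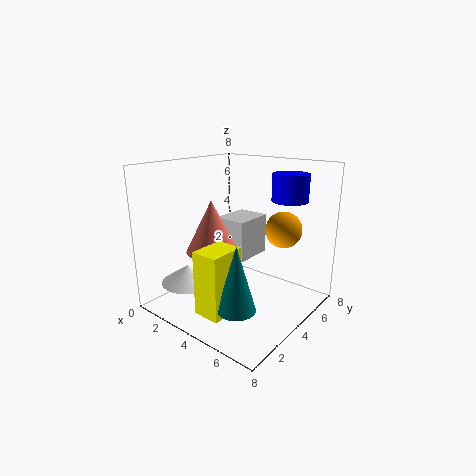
cx_1 = 2; cz_1 = 1.5; r_1 = 1.5; h_1 = 1; cx_2 = 3.5; cy_2 = 1; cz_2 = 0.5; d_2 = 2; h_2 = 3.5; cx_3 = 5.5; cy_3 = 2; cz_3 = 1; h_3 = 3.5; cx_4 = 6; cy_4 = 5.5; cz_4 = 4.5; cx_5 = 6; cy_5 = 6; cz_5 = 6; h_5 = 1.5; cx_6 = 1.5; cy_6 = 5; cz_6 = 2; w_6 = 2; h_6 = 2.5; cx_7 = 2.5; cy_7 = 3.5; cz_7 = 3; r_7 = 1.5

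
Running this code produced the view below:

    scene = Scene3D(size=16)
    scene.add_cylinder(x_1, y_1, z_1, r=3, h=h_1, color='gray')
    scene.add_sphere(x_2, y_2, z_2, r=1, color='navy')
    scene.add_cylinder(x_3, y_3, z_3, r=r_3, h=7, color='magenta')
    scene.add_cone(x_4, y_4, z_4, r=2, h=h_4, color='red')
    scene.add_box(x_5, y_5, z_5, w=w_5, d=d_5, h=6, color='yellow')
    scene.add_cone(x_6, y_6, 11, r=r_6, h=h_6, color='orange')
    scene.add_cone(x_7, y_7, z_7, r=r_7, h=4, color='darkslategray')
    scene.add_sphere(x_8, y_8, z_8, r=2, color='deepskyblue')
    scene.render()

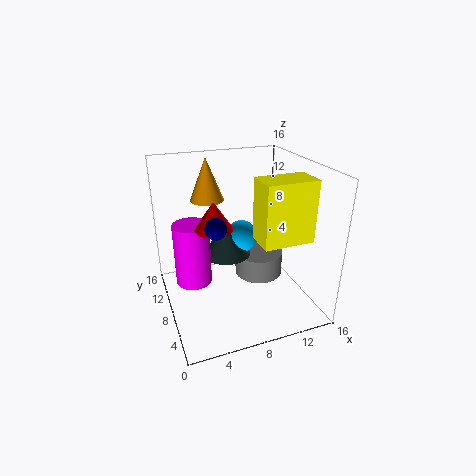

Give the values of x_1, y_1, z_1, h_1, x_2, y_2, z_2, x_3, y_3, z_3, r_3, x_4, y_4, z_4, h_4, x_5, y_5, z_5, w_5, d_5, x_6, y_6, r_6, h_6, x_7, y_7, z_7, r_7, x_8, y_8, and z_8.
x_1 = 12, y_1 = 11, z_1 = 1, h_1 = 3, x_2 = 4, y_2 = 3, z_2 = 12, x_3 = 3, y_3 = 9, z_3 = 3, r_3 = 2, x_4 = 5, y_4 = 7, z_4 = 10, h_4 = 3, x_5 = 8, y_5 = 1, z_5 = 10, w_5 = 5, d_5 = 3, x_6 = 6, y_6 = 13, r_6 = 2, h_6 = 5, x_7 = 8, y_7 = 12, z_7 = 4, r_7 = 3, x_8 = 10, y_8 = 12, z_8 = 6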